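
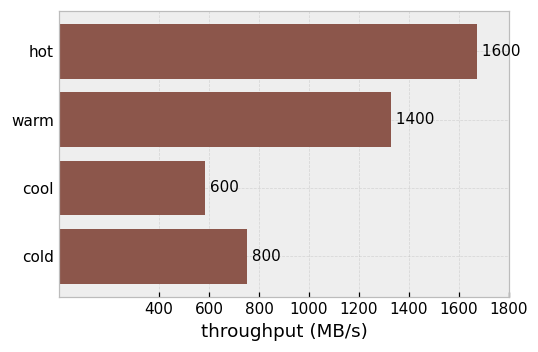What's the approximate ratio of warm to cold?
warm ≈ 1400, cold ≈ 800; 1400/800 ≈ 1.75.

≈ 1.75×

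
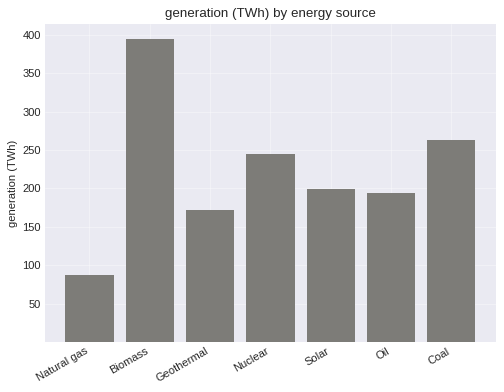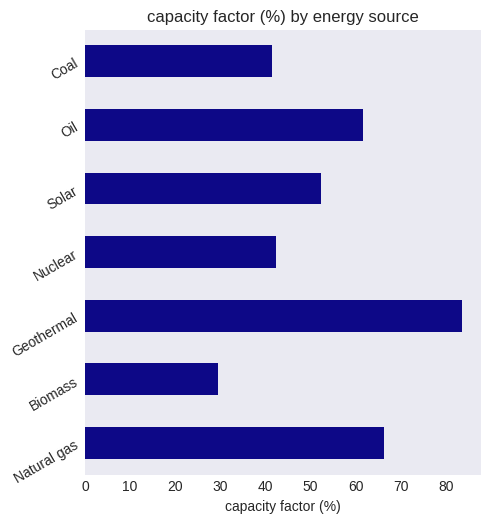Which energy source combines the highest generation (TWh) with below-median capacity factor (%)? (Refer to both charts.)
Chart 2 median capacity factor (%) ≈ 50; below-median energy sources: Biomass, Nuclear, Coal. Among those, Biomass has the highest generation (TWh) (≈ 400).

Biomass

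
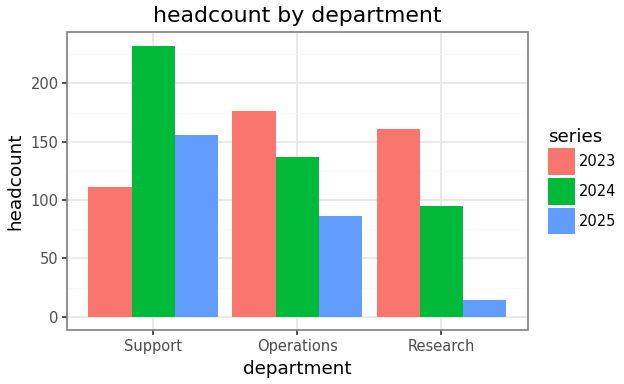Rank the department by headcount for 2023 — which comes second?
Research

Top 3 for 2023: Operations ≈ 180, Research ≈ 160, Support ≈ 120.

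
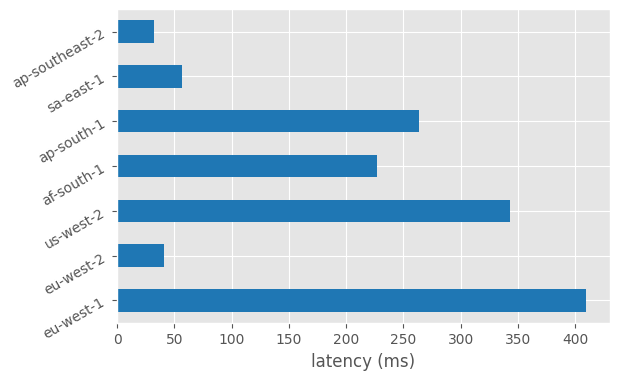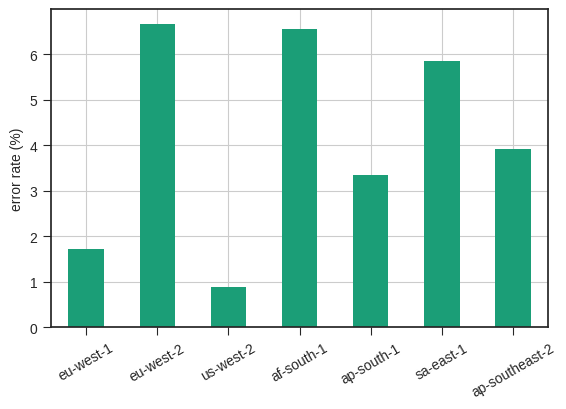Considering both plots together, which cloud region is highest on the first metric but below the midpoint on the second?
Chart 2 median error rate (%) ≈ 4; below-median cloud regions: eu-west-1, us-west-2, ap-south-1. Among those, eu-west-1 has the highest latency (ms) (≈ 400).

eu-west-1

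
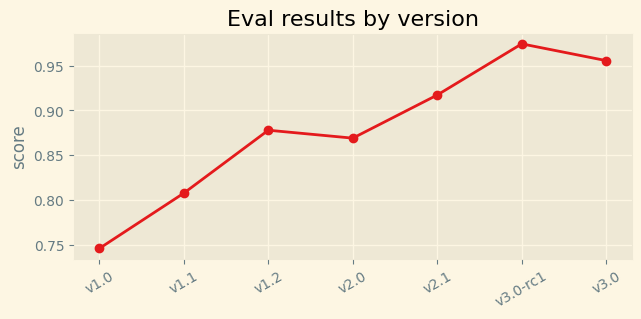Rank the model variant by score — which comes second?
v3.0

Top 3: v3.0-rc1 ≈ 0.98, v3.0 ≈ 0.96, v2.1 ≈ 0.92.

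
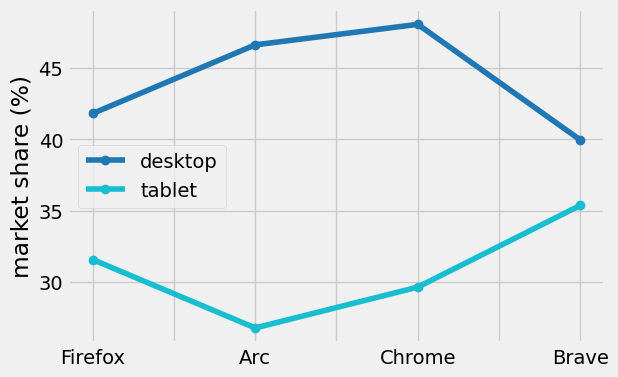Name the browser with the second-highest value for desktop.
Arc

Top 3 for desktop: Chrome ≈ 48, Arc ≈ 46, Firefox ≈ 42.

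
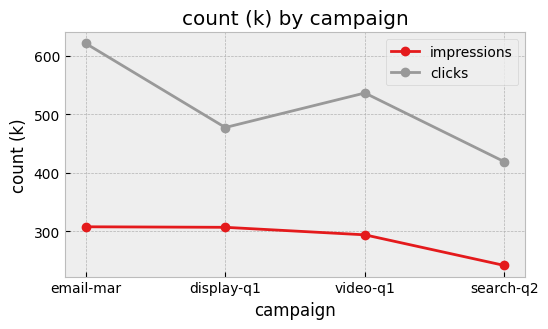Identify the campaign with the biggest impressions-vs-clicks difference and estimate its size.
email-mar: impressions ≈ 300, clicks ≈ 600 → gap ≈ 300. Next-largest (video-q1) is only ≈ 250.

email-mar, ≈ 300 k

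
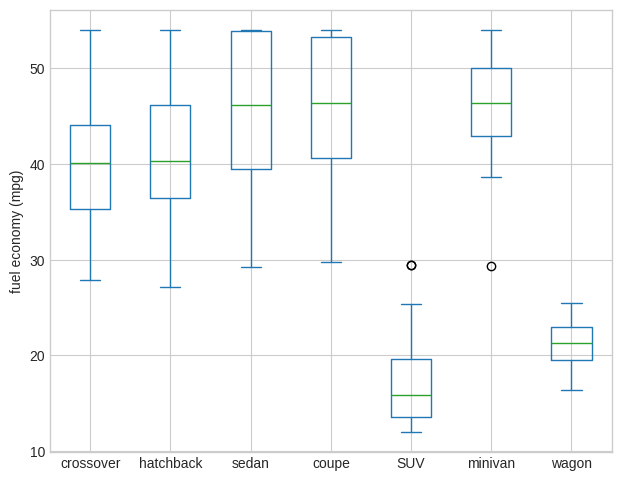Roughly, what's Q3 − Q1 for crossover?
Q3 ≈ 45, Q1 ≈ 35; IQR ≈ 10.

≈ 10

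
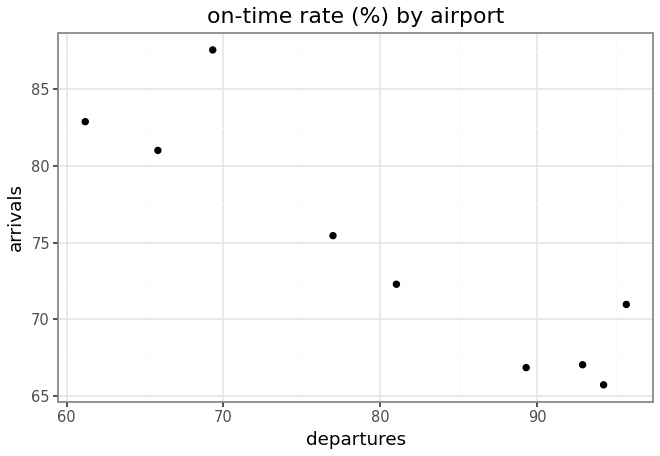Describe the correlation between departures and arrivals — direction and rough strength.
Points are negatively correlated; strong (|r| ≈ 0.9).

negative, strong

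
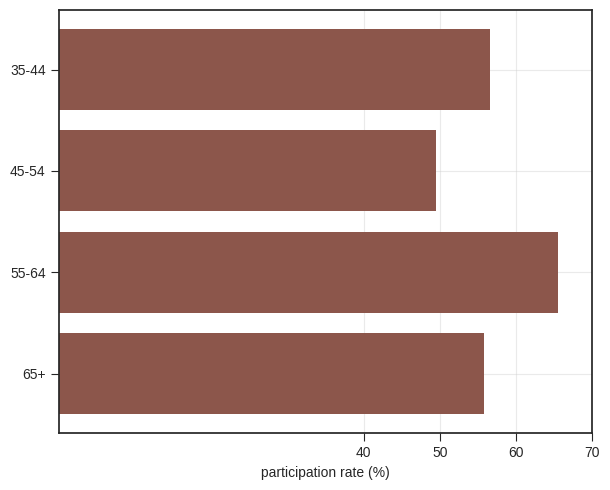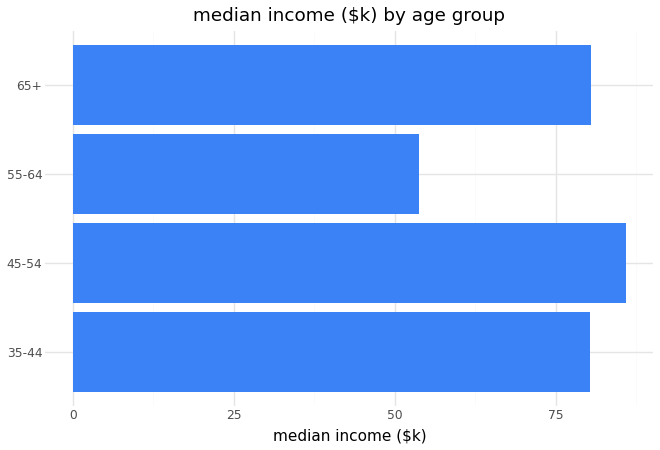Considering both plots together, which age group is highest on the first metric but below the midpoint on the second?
55-64

Chart 2 median median income ($k) ≈ 80; below-median age groups: 35-44, 55-64. Among those, 55-64 has the highest participation rate (%) (≈ 70).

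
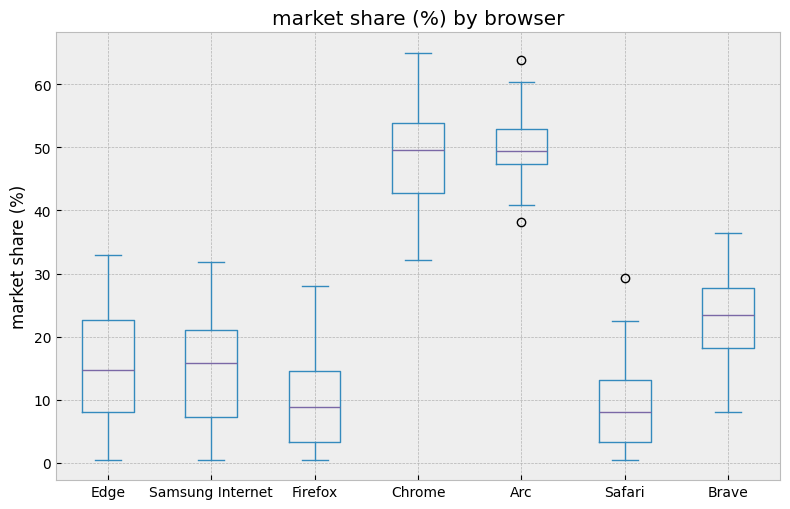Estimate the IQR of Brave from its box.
≈ 10

Q3 ≈ 30, Q1 ≈ 20; IQR ≈ 10.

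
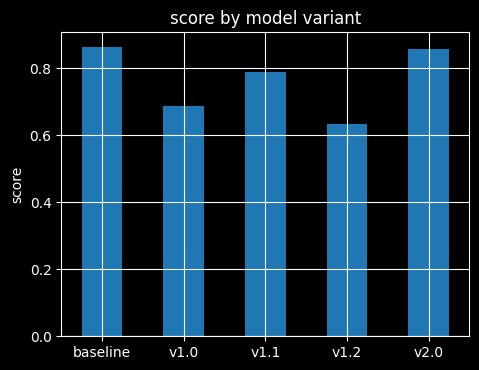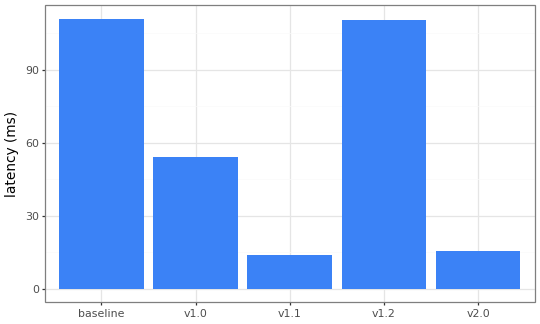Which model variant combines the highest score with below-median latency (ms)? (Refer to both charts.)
Chart 2 median latency (ms) ≈ 60; below-median model variants: v1.1, v2.0. Among those, v2.0 has the highest score (≈ 0.9).

v2.0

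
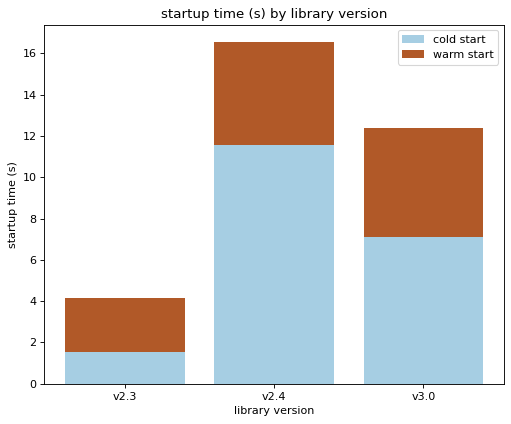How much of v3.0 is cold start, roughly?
≈ 8

cold start top ≈ 8, bottom ≈ 0; segment ≈ 8.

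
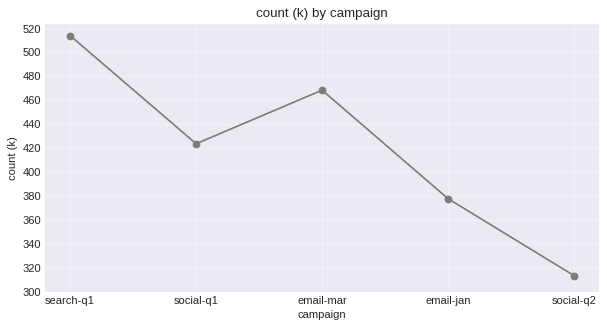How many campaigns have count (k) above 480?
Above 480: search-q1.

1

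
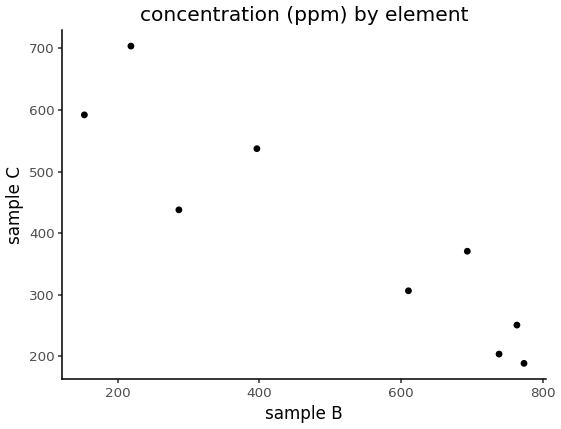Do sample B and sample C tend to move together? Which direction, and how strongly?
Points are negatively correlated; strong (|r| ≈ 0.9).

negative, strong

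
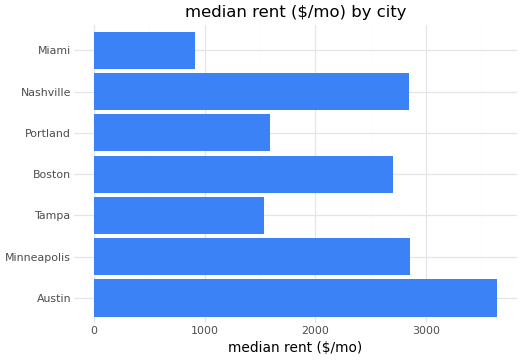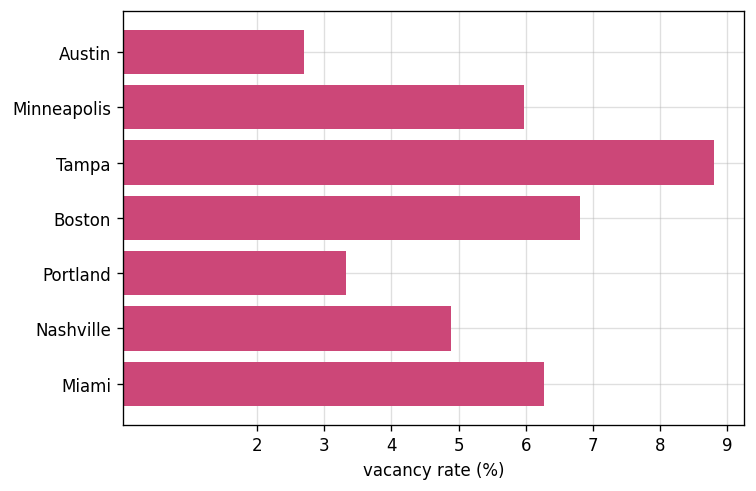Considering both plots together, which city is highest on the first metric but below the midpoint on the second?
Chart 2 median vacancy rate (%) ≈ 6; below-median cities: Austin, Portland, Nashville. Among those, Austin has the highest median rent ($/mo) (≈ 3500).

Austin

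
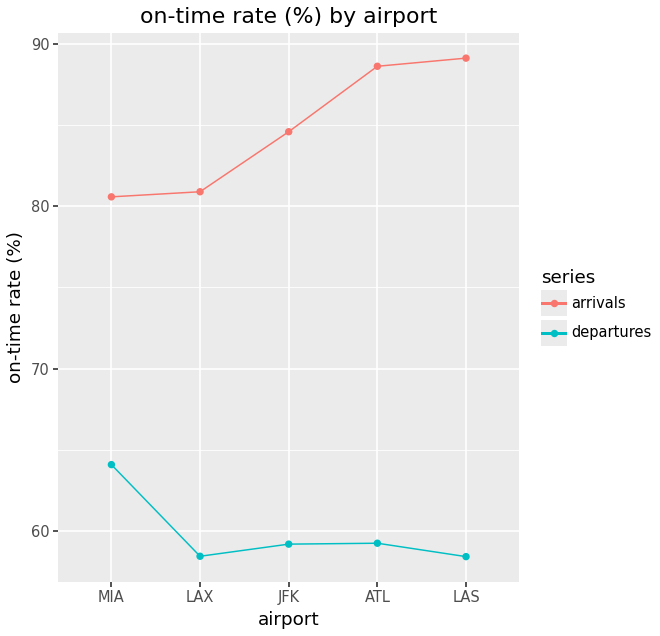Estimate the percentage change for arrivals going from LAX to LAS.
≈ +12.5%

LAX ≈ 80, LAS ≈ 90; (90 − 80) / 80 ≈ +12.5%.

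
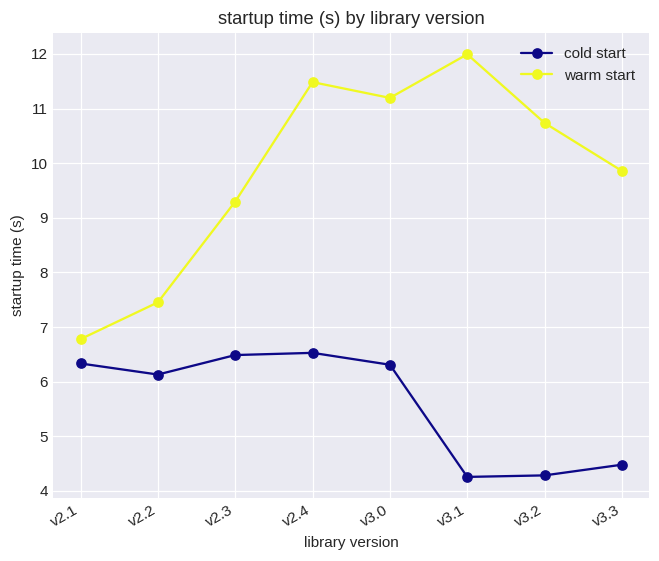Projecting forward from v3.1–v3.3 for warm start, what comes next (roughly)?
≈ 9

Last three: 12, 11, 10 → slope ≈ -1/step → next ≈ 9.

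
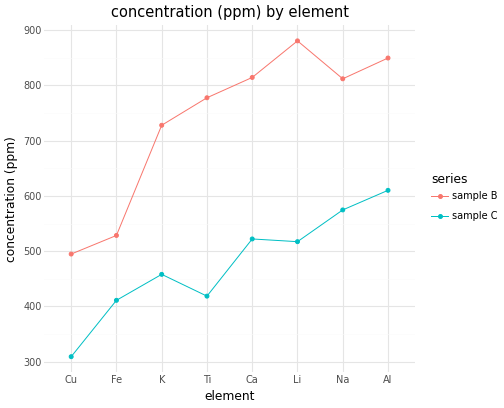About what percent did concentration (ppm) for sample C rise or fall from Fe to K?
≈ +12.5%

Fe ≈ 400, K ≈ 450; (450 − 400) / 400 ≈ +12.5%.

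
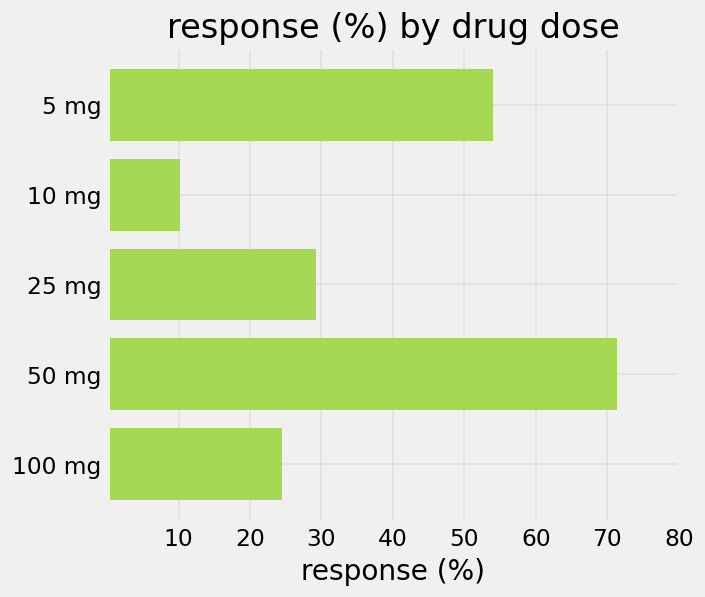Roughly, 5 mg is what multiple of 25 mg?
5 mg ≈ 50, 25 mg ≈ 30; 50/30 ≈ 1.67.

≈ 1.67×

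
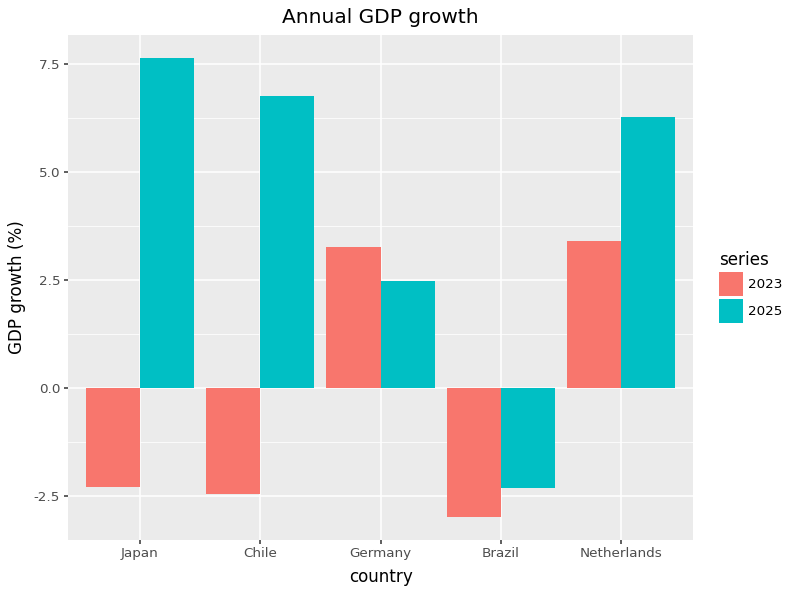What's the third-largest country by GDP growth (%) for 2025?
Netherlands

Top 4 for 2025: Japan ≈ 8, Chile ≈ 7, Netherlands ≈ 6, Germany ≈ 2.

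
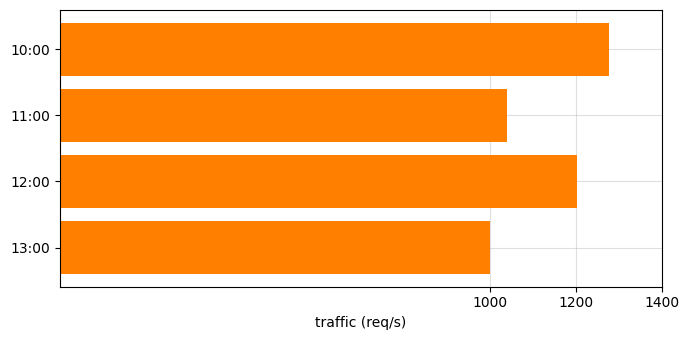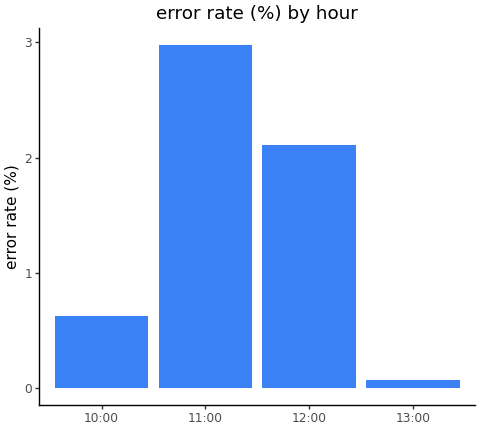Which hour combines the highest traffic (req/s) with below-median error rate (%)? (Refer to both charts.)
10:00

Chart 2 median error rate (%) ≈ 1.5; below-median hours: 10:00, 13:00. Among those, 10:00 has the highest traffic (req/s) (≈ 1200).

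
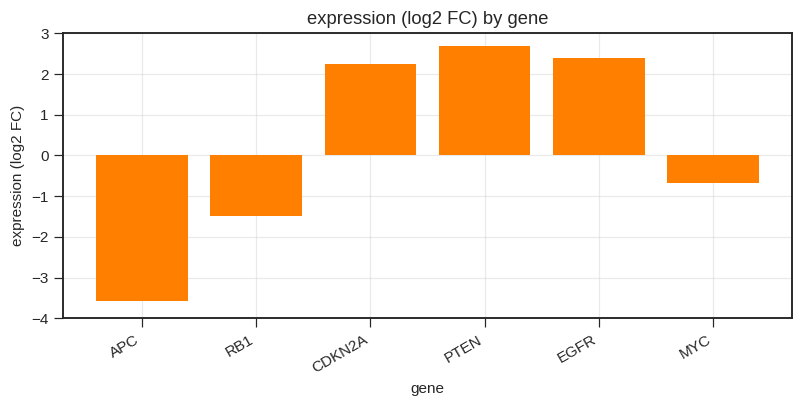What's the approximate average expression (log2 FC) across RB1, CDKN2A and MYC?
≈ 0

(-1 + 2 + -1) / 3 ≈ 0.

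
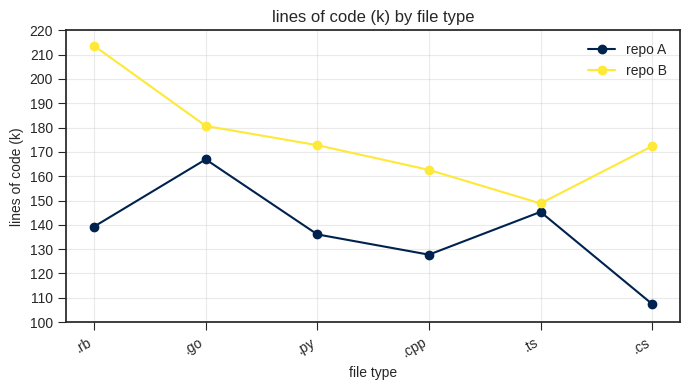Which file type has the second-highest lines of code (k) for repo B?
Top 3 for repo B: .rb ≈ 210, .go ≈ 180, .py ≈ 170.

.go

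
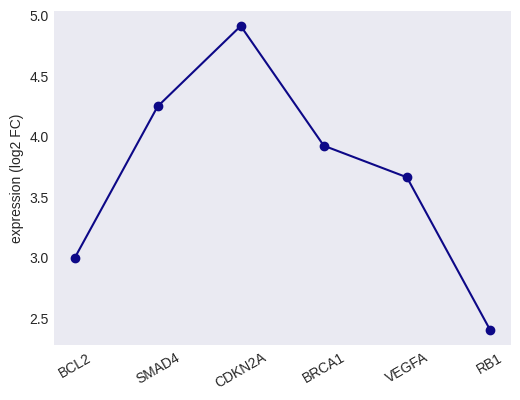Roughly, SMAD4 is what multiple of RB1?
SMAD4 ≈ 4.0, RB1 ≈ 2.5; 4.0/2.5 ≈ 1.6.

≈ 1.6×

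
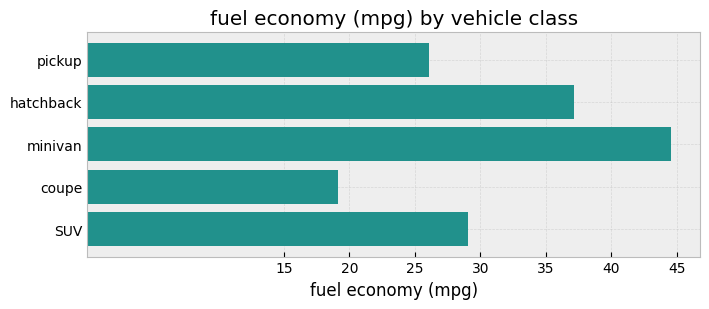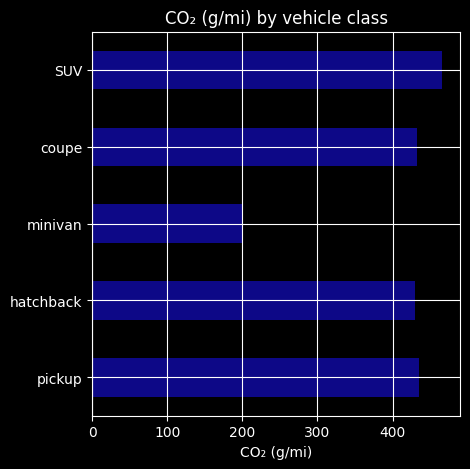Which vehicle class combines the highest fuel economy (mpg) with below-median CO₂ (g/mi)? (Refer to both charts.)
minivan

Chart 2 median CO₂ (g/mi) ≈ 450; below-median vehicle classes: hatchback, minivan. Among those, minivan has the highest fuel economy (mpg) (≈ 45).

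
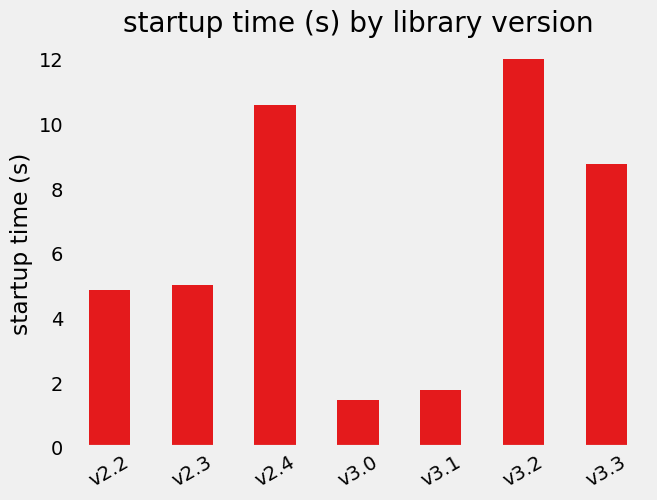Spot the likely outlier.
v3.2

v3.2 ≈ 12; the rest sit between ≈ 1 and ≈ 11.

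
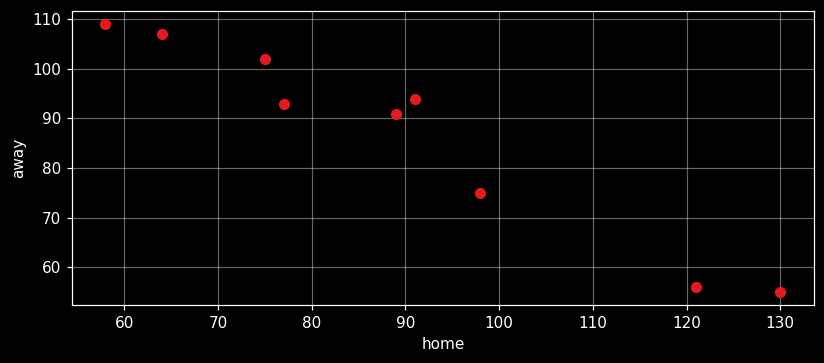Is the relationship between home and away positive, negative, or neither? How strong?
negative, strong

Points are negatively correlated; strong (|r| ≈ 1.0).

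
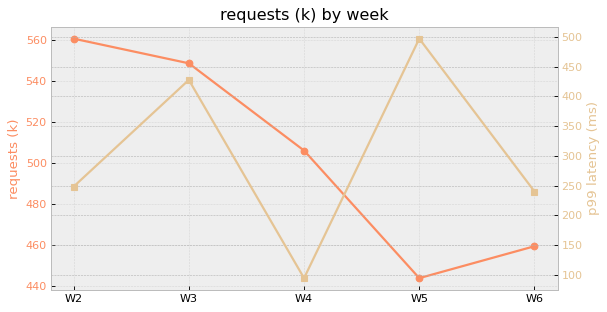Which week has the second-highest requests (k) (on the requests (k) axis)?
W3

Top 3 (on the requests (k) axis): W2 ≈ 560, W3 ≈ 550, W4 ≈ 510.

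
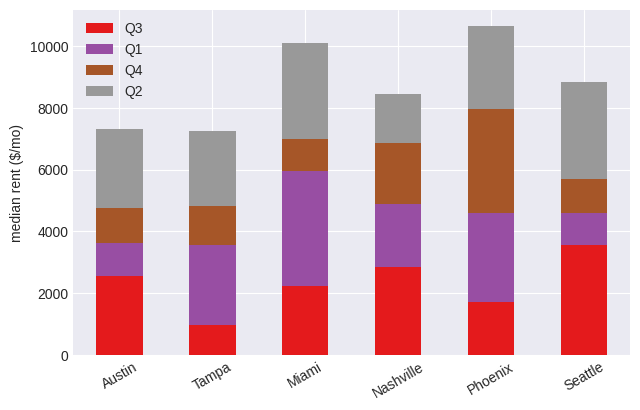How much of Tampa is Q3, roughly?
≈ 1000

Q3 top ≈ 1000, bottom ≈ 0; segment ≈ 1000.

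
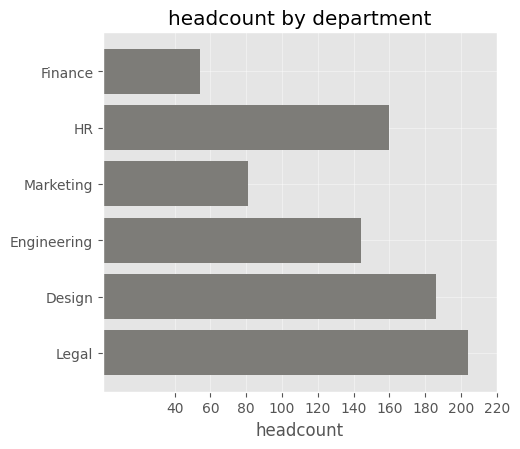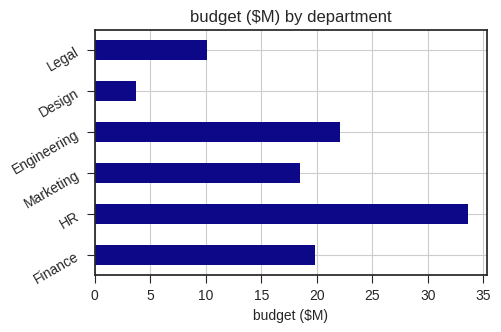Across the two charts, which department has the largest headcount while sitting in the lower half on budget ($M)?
Legal

Chart 2 median budget ($M) ≈ 20; below-median departments: Marketing, Design, Legal. Among those, Legal has the highest headcount (≈ 200).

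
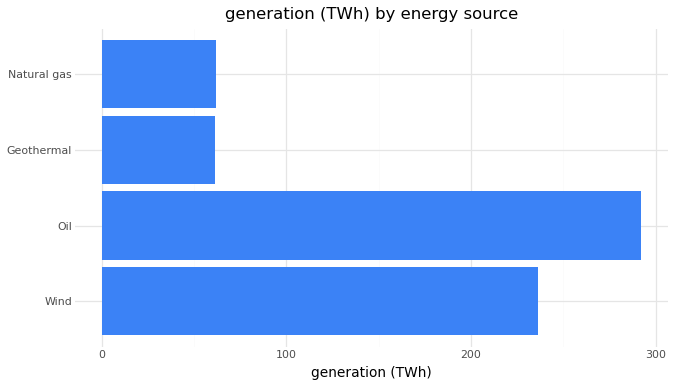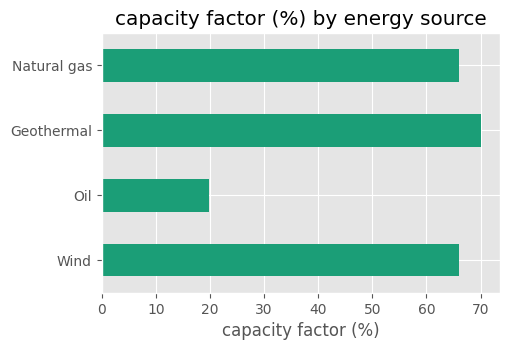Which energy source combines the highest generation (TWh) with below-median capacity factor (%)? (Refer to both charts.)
Oil

Chart 2 median capacity factor (%) ≈ 70; below-median energy sources: Wind, Oil. Among those, Oil has the highest generation (TWh) (≈ 300).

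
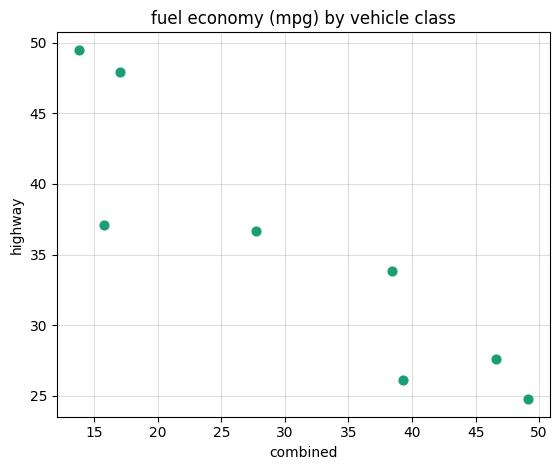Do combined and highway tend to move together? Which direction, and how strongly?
Points are negatively correlated; strong (|r| ≈ 0.9).

negative, strong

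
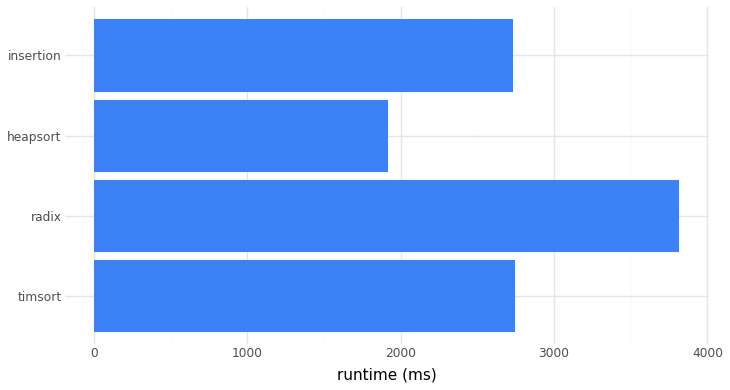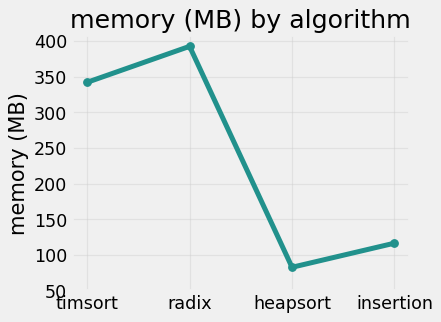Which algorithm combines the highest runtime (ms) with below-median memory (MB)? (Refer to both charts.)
insertion

Chart 2 median memory (MB) ≈ 250; below-median algorithms: heapsort, insertion. Among those, insertion has the highest runtime (ms) (≈ 2500).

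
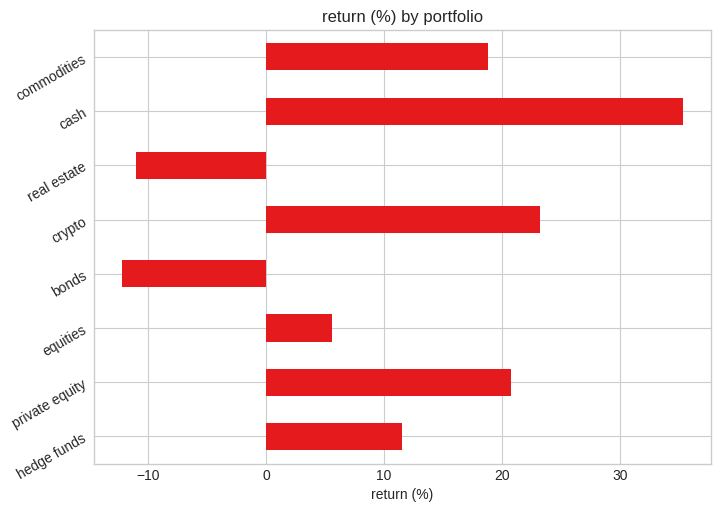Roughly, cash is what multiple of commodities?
≈ 1.75×

cash ≈ 35, commodities ≈ 20; 35/20 ≈ 1.75.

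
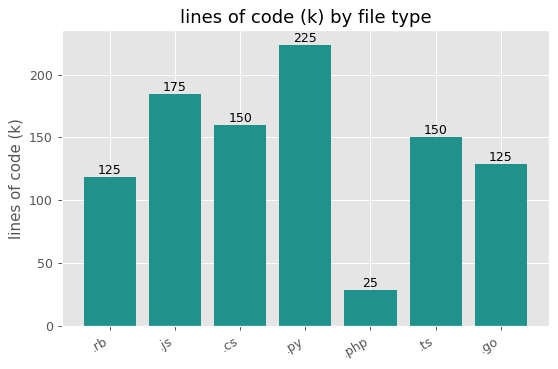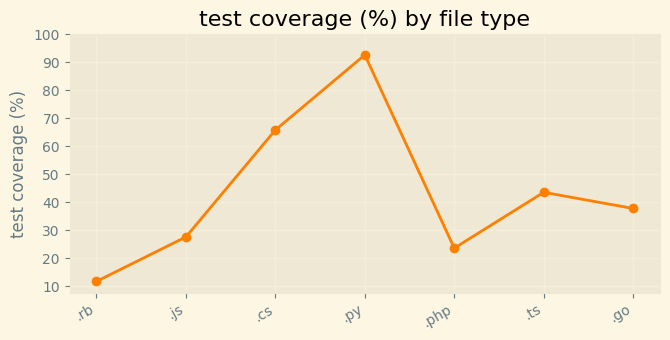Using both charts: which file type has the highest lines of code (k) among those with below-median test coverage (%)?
.js

Chart 2 median test coverage (%) ≈ 40; below-median file types: .rb, .js, .php. Among those, .js has the highest lines of code (k) (≈ 175).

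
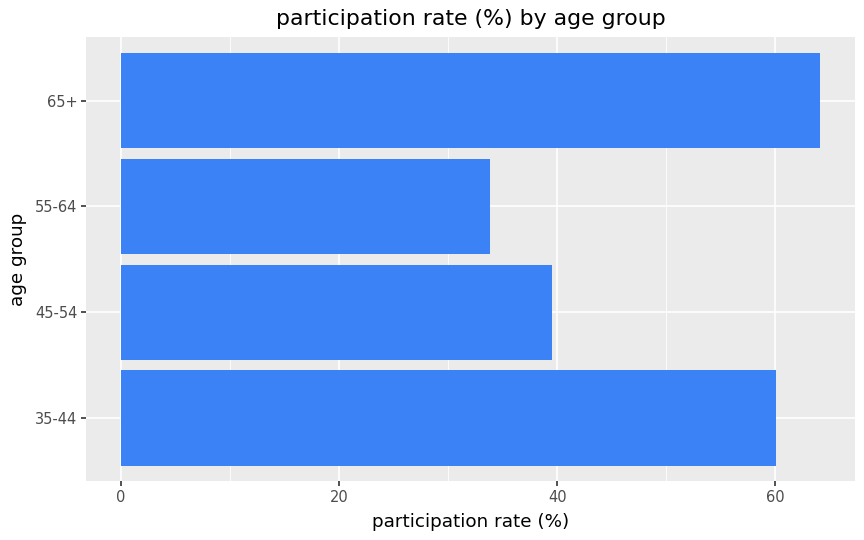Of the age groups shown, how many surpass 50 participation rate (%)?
2

Above 50: 35-44, 65+.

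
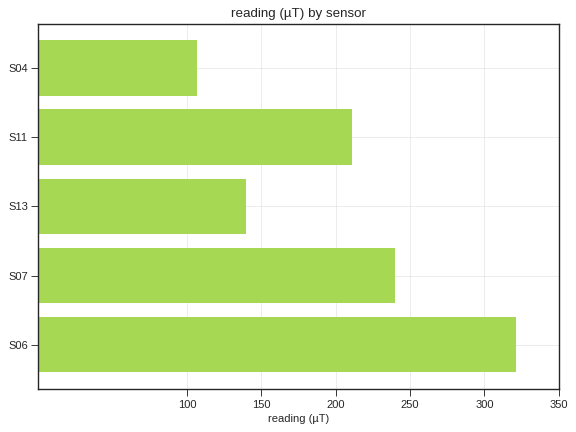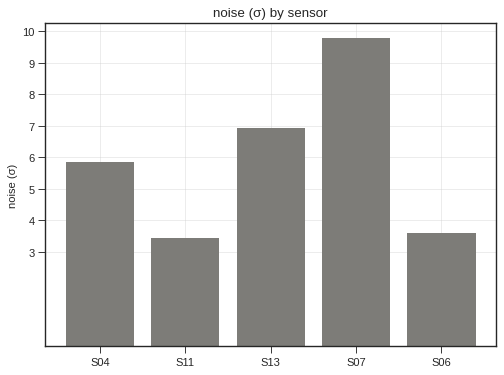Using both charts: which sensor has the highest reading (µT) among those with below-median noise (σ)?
S06

Chart 2 median noise (σ) ≈ 6; below-median sensors: S11, S06. Among those, S06 has the highest reading (µT) (≈ 300).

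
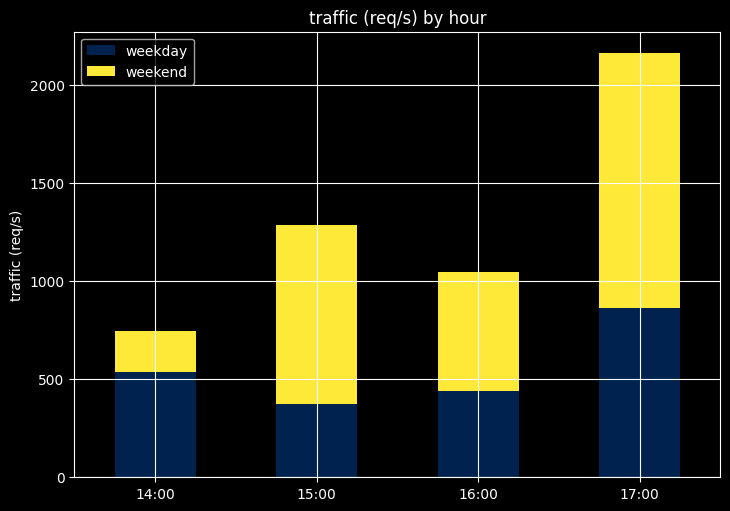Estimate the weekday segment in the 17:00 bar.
weekday top ≈ 800, bottom ≈ 0; segment ≈ 800.

≈ 800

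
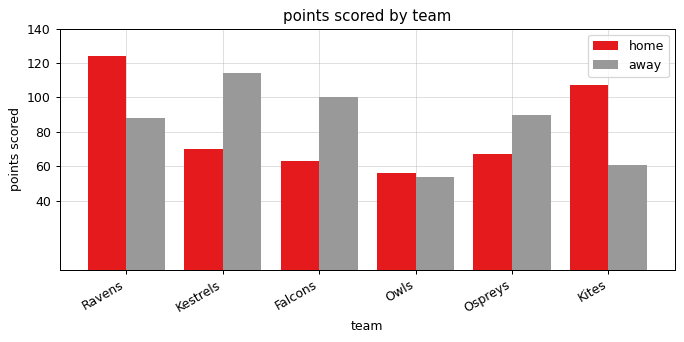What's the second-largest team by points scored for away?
Falcons

Top 3 for away: Kestrels ≈ 120, Falcons ≈ 100, Ospreys ≈ 80.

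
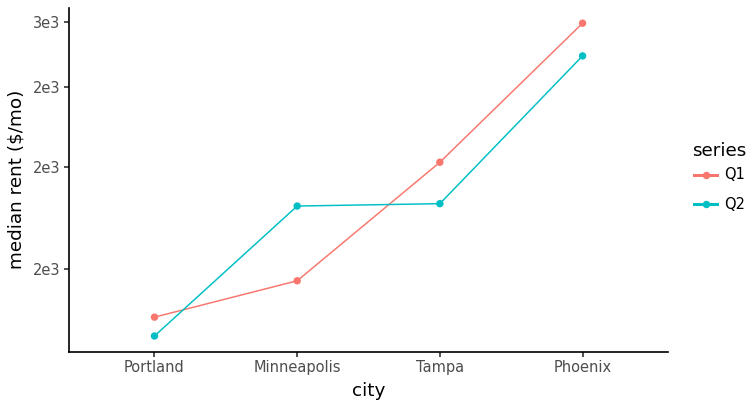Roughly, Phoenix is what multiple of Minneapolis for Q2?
Phoenix ≈ 2800, Minneapolis ≈ 1800; 2800/1800 ≈ 1.56.

≈ 1.56×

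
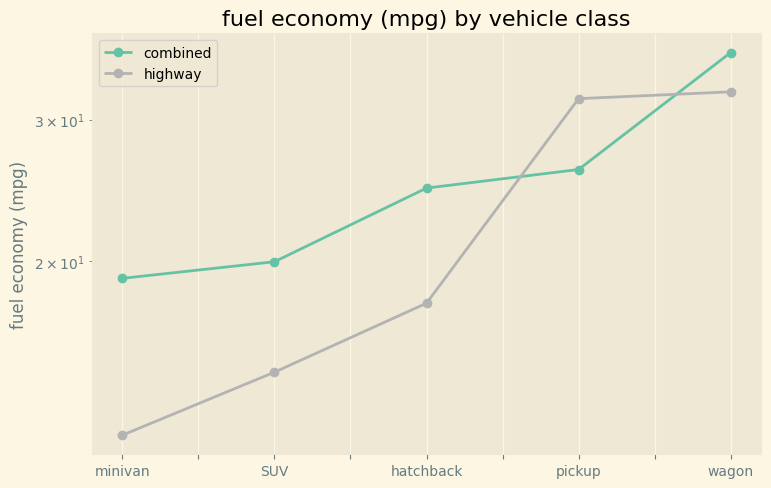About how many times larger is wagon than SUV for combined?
wagon ≈ 35, SUV ≈ 20; 35/20 ≈ 1.75.

≈ 1.75×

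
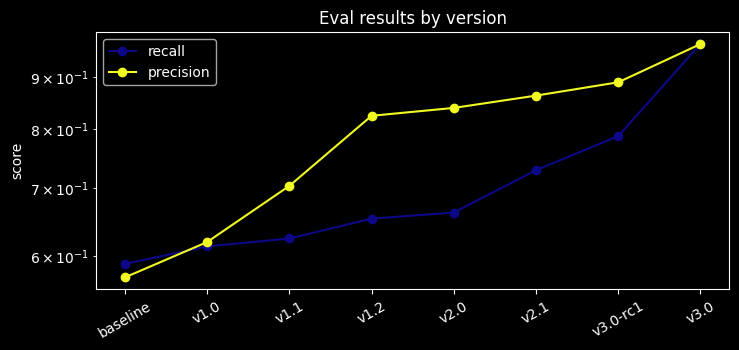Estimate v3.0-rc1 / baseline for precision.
≈ 1.64×

v3.0-rc1 ≈ 0.90, baseline ≈ 0.55; 0.90/0.55 ≈ 1.64.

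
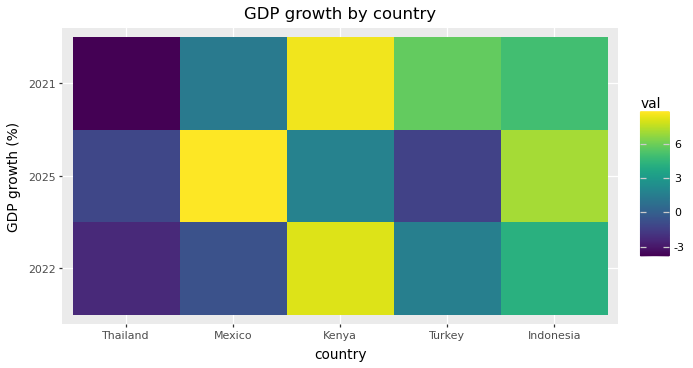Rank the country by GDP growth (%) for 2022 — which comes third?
Turkey

Top 4 for 2022: Kenya ≈ 8, Indonesia ≈ 4, Turkey ≈ 2, Mexico ≈ 0.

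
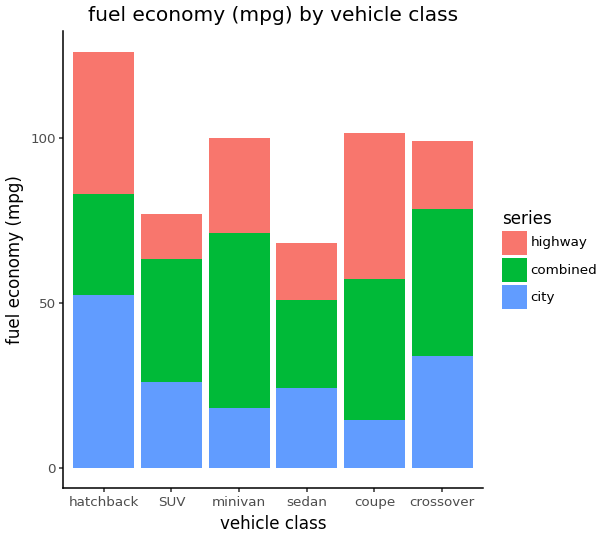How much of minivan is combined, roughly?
combined top ≈ 80, bottom ≈ 20; segment ≈ 60.

≈ 60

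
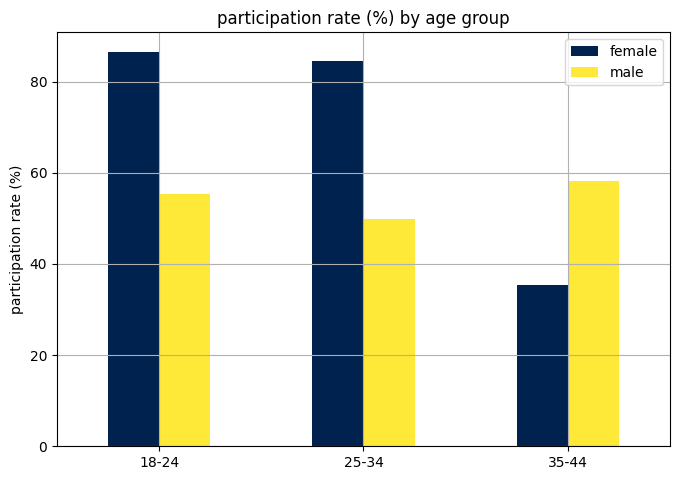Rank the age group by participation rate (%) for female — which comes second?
Top 3 for female: 18-24 ≈ 90, 25-34 ≈ 80, 35-44 ≈ 40.

25-34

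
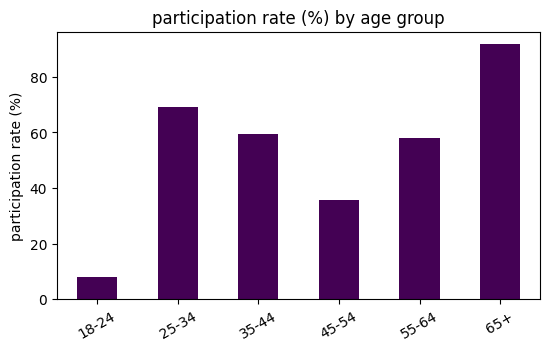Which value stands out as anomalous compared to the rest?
18-24 ≈ 10; the rest sit between ≈ 40 and ≈ 90.

18-24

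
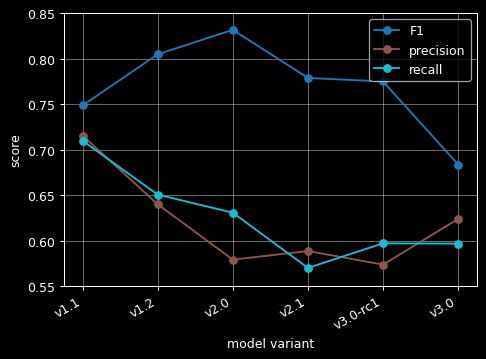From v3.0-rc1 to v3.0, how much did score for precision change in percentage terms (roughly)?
≈ +9.1%

v3.0-rc1 ≈ 0.55, v3.0 ≈ 0.60; (0.60 − 0.55) / 0.55 ≈ +9.1%.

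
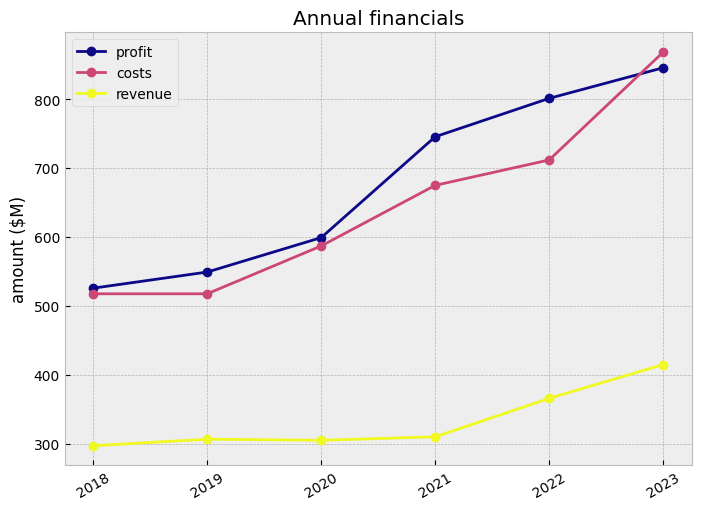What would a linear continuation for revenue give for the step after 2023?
≈ 450

Last three: 300, 350, 400 → slope ≈ 50/step → next ≈ 450.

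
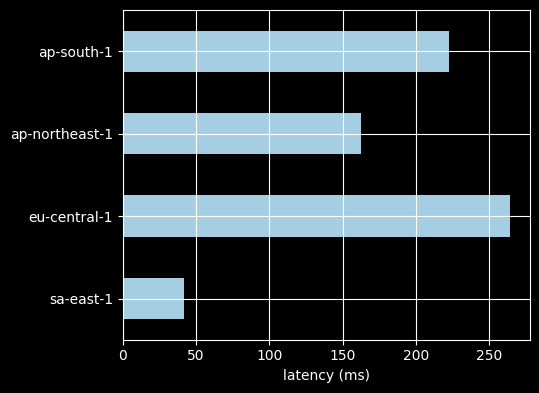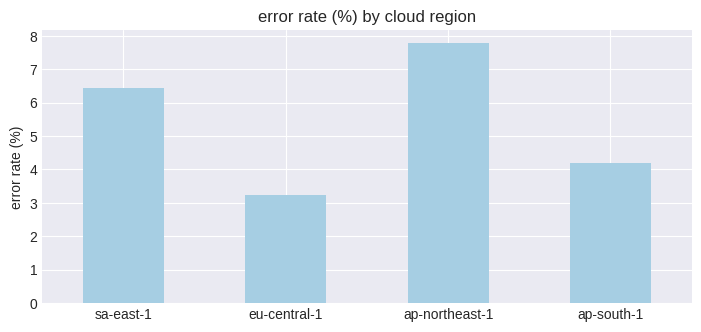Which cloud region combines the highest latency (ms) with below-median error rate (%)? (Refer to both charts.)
Chart 2 median error rate (%) ≈ 5; below-median cloud regions: eu-central-1, ap-south-1. Among those, eu-central-1 has the highest latency (ms) (≈ 275).

eu-central-1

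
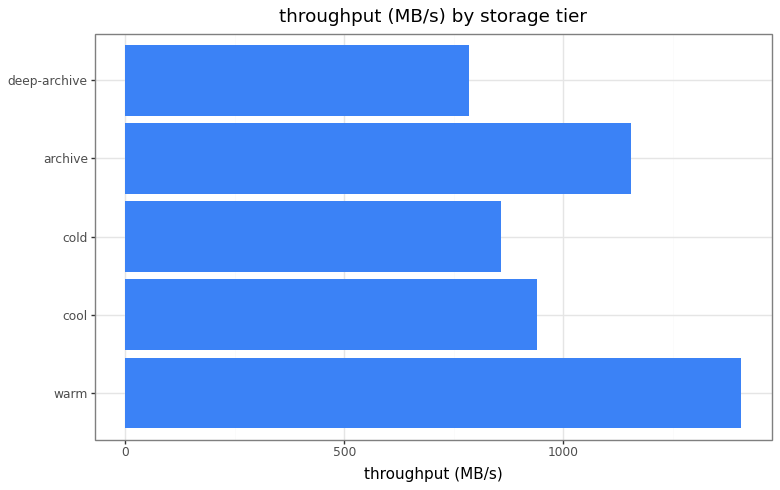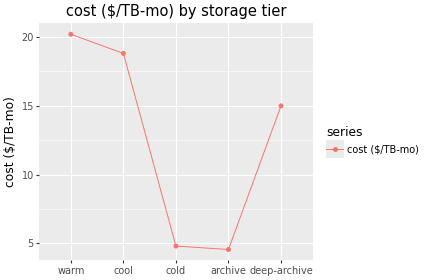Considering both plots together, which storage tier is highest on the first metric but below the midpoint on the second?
archive

Chart 2 median cost ($/TB-mo) ≈ 14; below-median storage tiers: cold, archive. Among those, archive has the highest throughput (MB/s) (≈ 1200).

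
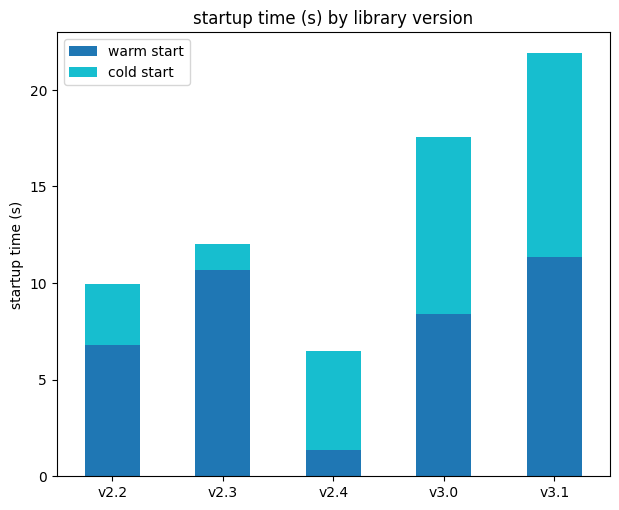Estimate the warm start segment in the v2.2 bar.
≈ 6

warm start top ≈ 6, bottom ≈ 0; segment ≈ 6.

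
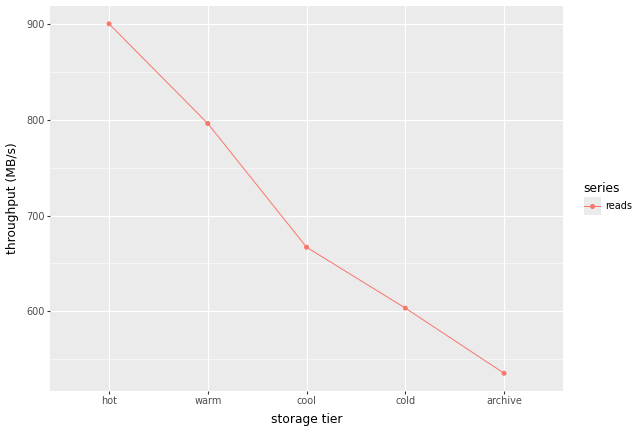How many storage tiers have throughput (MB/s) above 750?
Above 750: hot, warm.

2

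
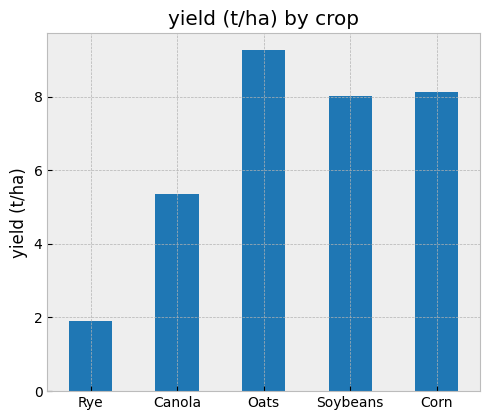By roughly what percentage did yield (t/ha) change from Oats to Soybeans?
Oats ≈ 9, Soybeans ≈ 8; (8 − 9) / 9 ≈ -11.1%.

≈ -11.1%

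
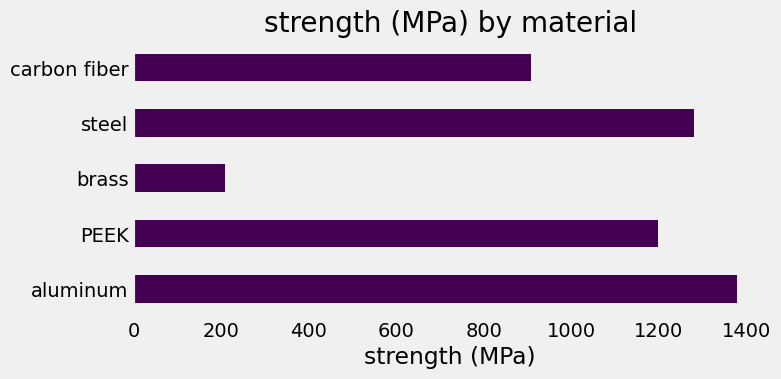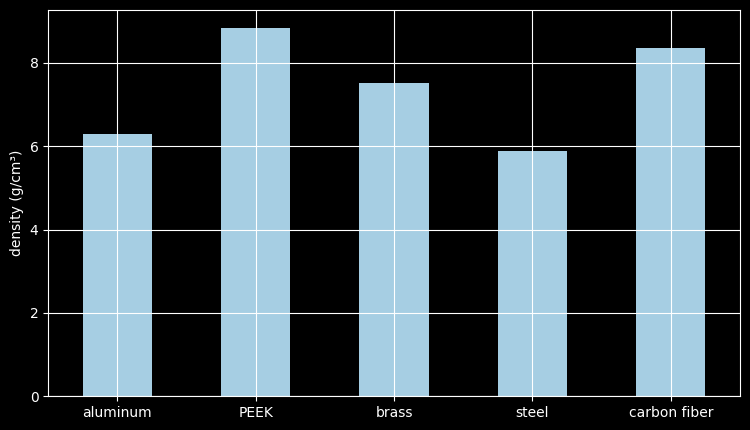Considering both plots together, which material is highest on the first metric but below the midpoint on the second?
aluminum

Chart 2 median density (g/cm³) ≈ 8; below-median materials: aluminum, steel. Among those, aluminum has the highest strength (MPa) (≈ 1400).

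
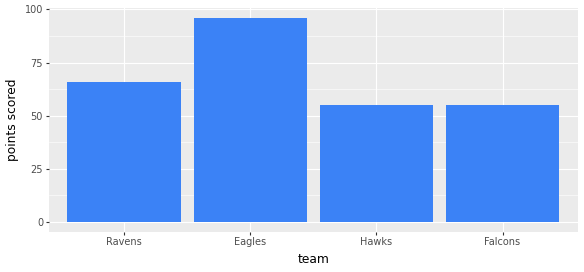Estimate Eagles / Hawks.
≈ 1.67×

Eagles ≈ 100, Hawks ≈ 60; 100/60 ≈ 1.67.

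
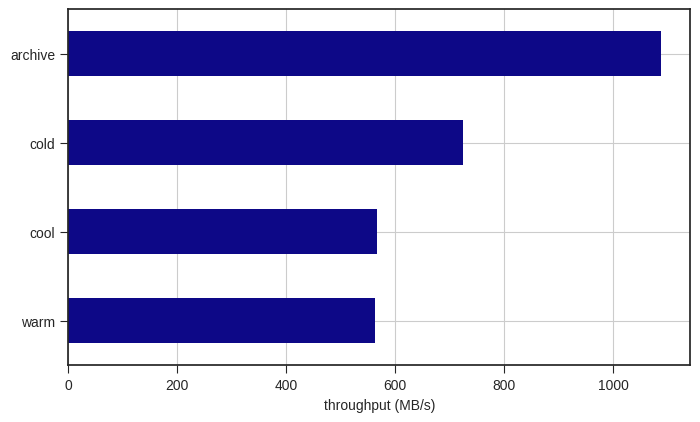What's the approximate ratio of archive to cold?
≈ 1.57×

archive ≈ 1100, cold ≈ 700; 1100/700 ≈ 1.57.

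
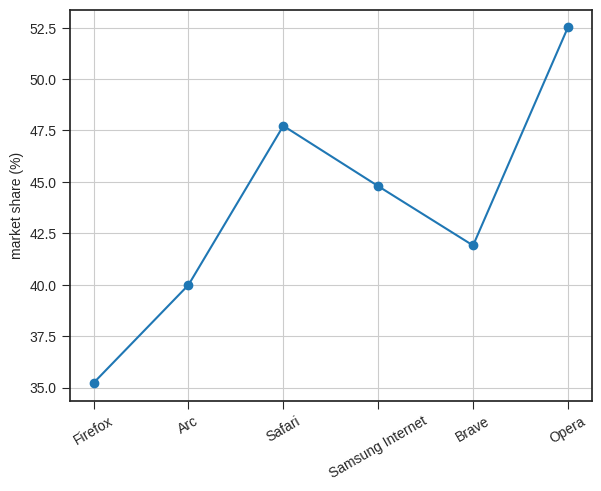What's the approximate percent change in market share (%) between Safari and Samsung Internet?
Safari ≈ 48, Samsung Internet ≈ 44; (44 − 48) / 48 ≈ -8.3%.

≈ -8.3%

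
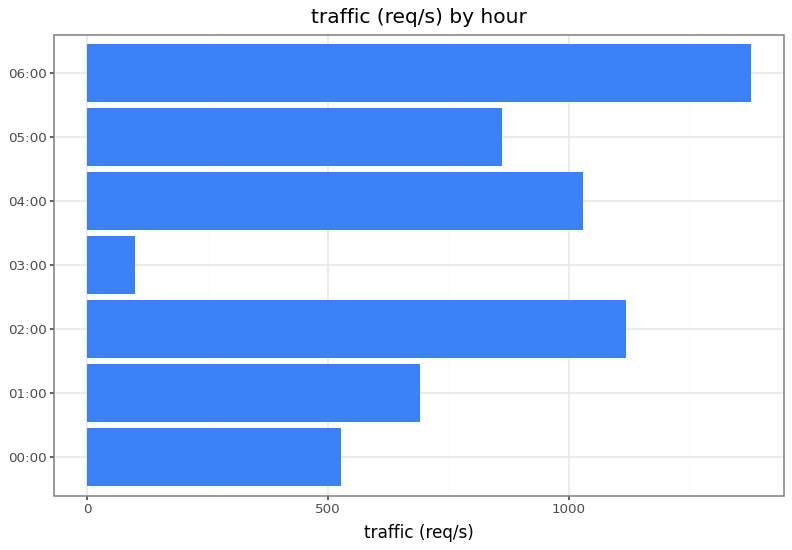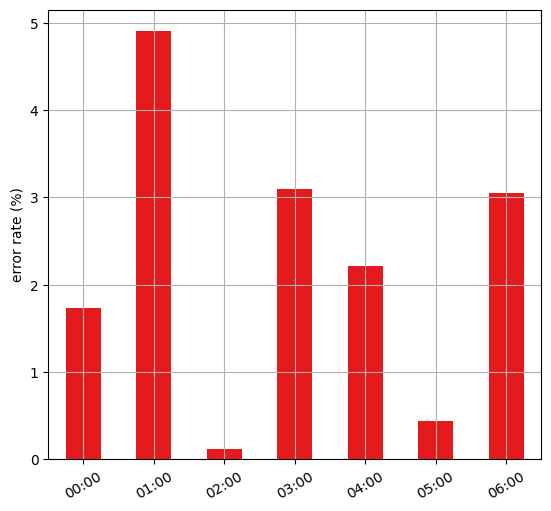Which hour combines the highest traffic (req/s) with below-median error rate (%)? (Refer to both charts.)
02:00

Chart 2 median error rate (%) ≈ 2; below-median hours: 00:00, 02:00, 05:00. Among those, 02:00 has the highest traffic (req/s) (≈ 1200).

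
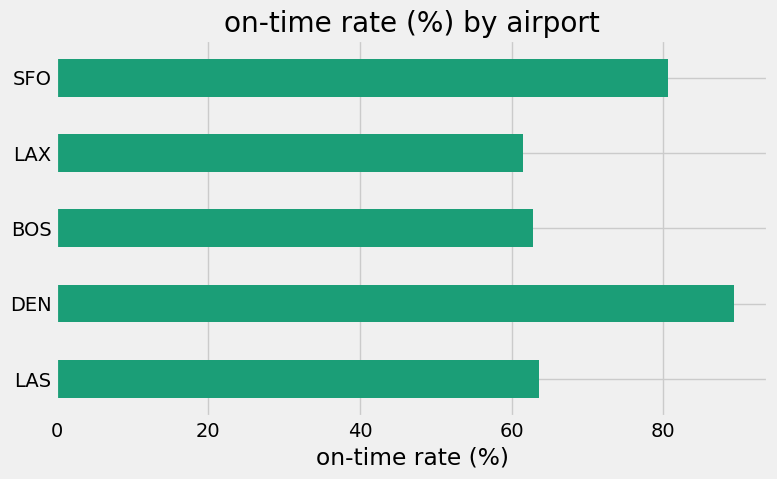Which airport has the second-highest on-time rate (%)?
Top 3: DEN ≈ 90, SFO ≈ 80, LAS ≈ 60.

SFO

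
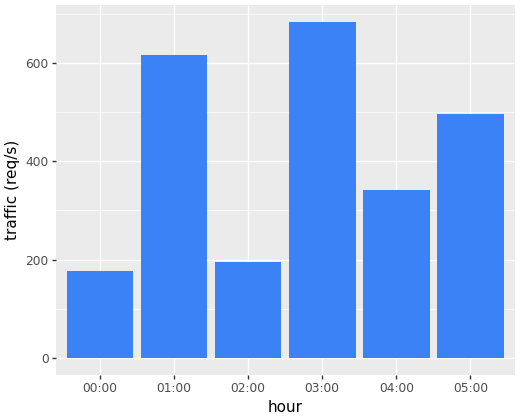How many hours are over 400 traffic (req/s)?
Above 400: 01:00, 03:00, 05:00.

3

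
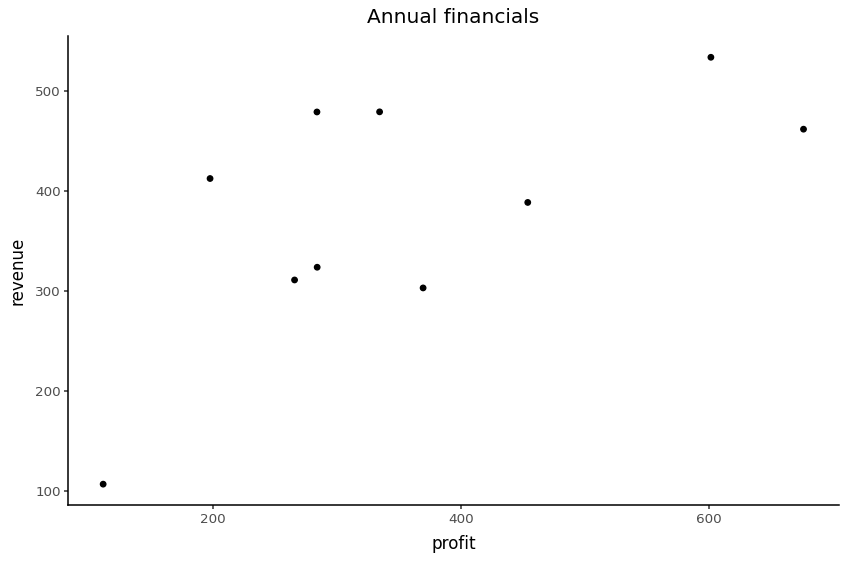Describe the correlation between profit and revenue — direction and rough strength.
positive, moderate

Points are positively correlated; moderate (|r| ≈ 0.6).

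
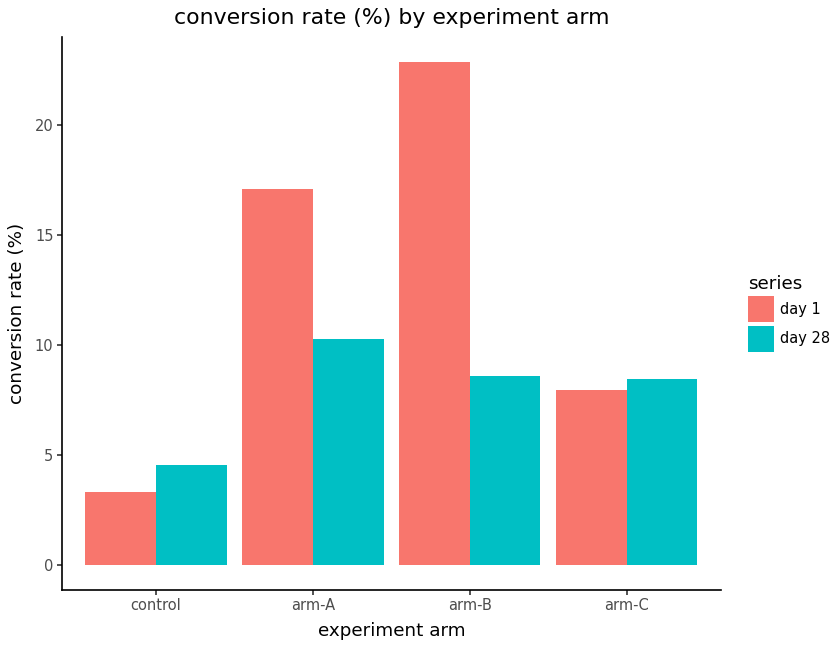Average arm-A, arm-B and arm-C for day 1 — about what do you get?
(18 + 22 + 8) / 3 ≈ 16.

≈ 16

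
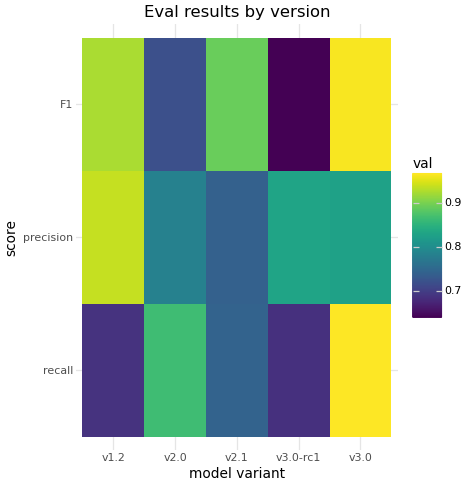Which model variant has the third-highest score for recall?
v2.1

Top 4 for recall: v3.0 ≈ 0.95, v2.0 ≈ 0.85, v2.1 ≈ 0.75, v1.2 ≈ 0.70.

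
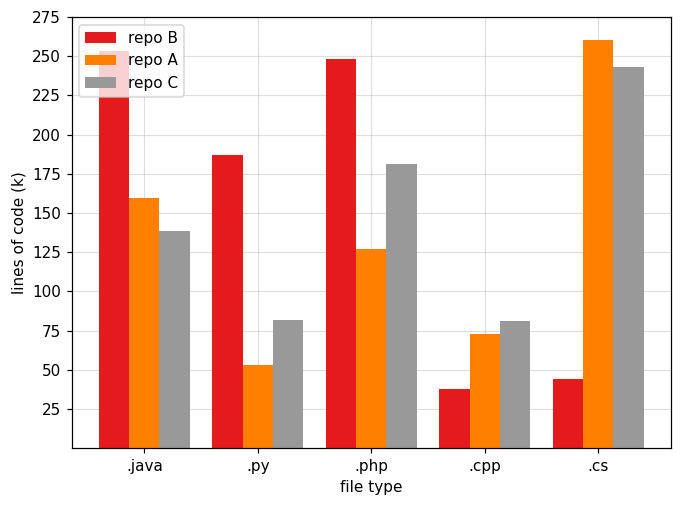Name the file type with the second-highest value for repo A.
Top 3 for repo A: .cs ≈ 250, .java ≈ 150, .php ≈ 125.

.java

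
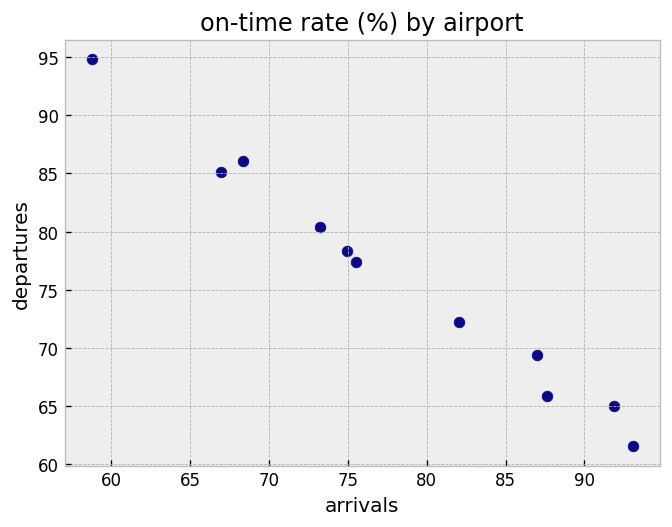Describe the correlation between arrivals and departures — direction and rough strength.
negative, strong

Points are negatively correlated; strong (|r| ≈ 1.0).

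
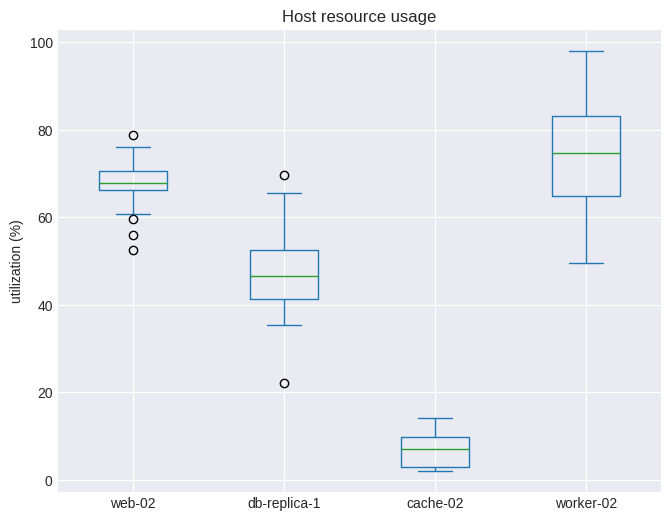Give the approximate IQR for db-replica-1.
Q3 ≈ 50, Q1 ≈ 40; IQR ≈ 10.

≈ 10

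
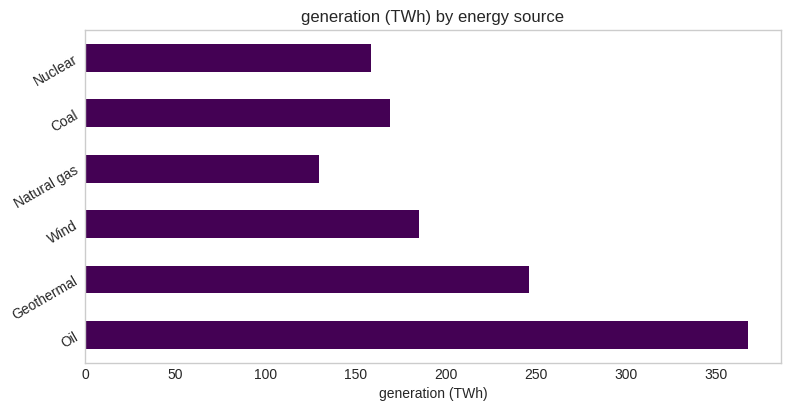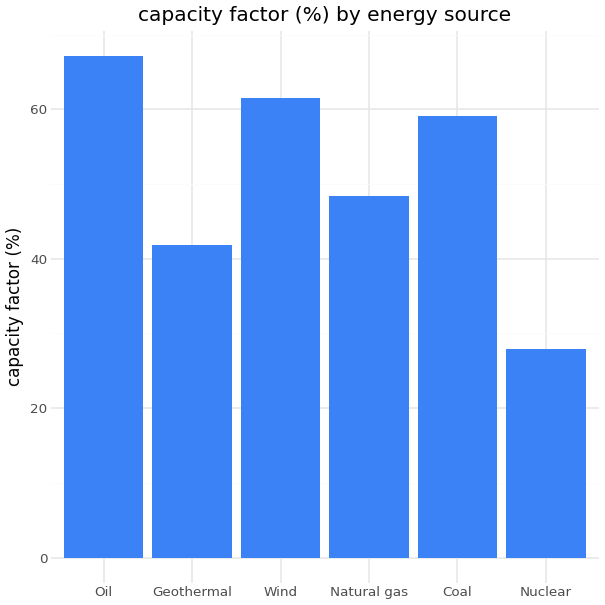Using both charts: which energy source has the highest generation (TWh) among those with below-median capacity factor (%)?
Chart 2 median capacity factor (%) ≈ 50; below-median energy sources: Geothermal, Natural gas, Nuclear. Among those, Geothermal has the highest generation (TWh) (≈ 250).

Geothermal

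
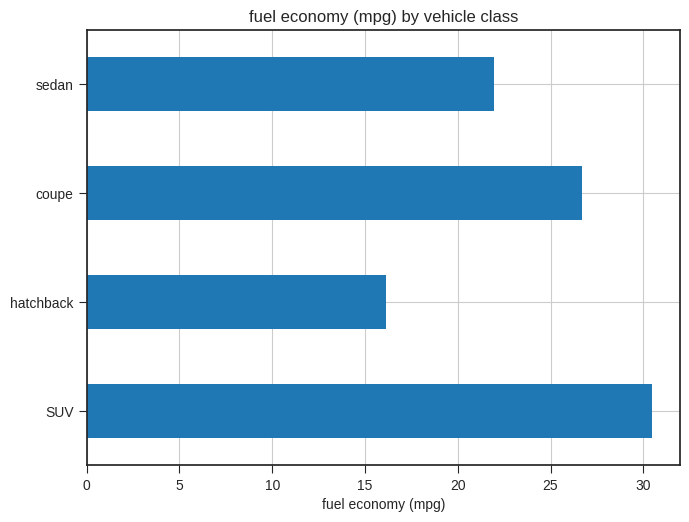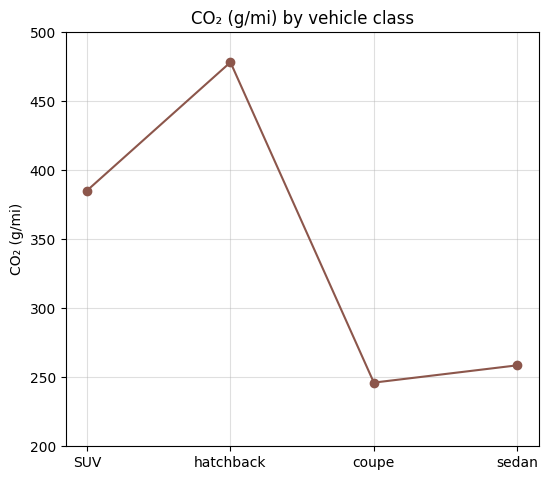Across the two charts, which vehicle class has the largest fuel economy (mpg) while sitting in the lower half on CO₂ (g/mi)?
Chart 2 median CO₂ (g/mi) ≈ 300; below-median vehicle classes: coupe, sedan. Among those, coupe has the highest fuel economy (mpg) (≈ 25).

coupe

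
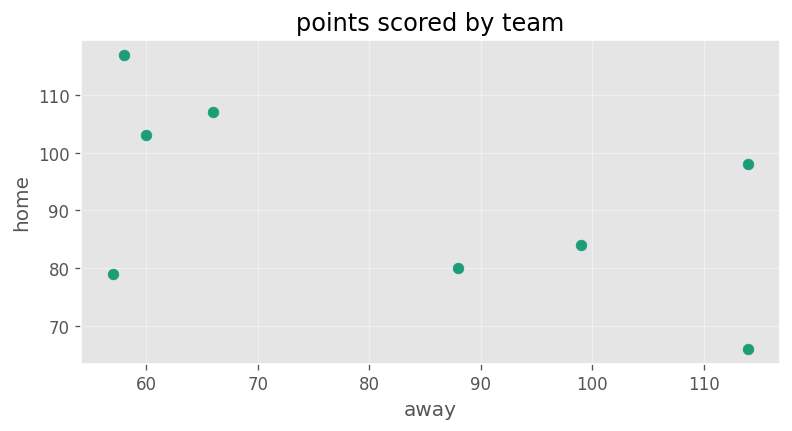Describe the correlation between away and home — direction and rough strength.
Points are negatively correlated; moderate (|r| ≈ 0.5).

negative, moderate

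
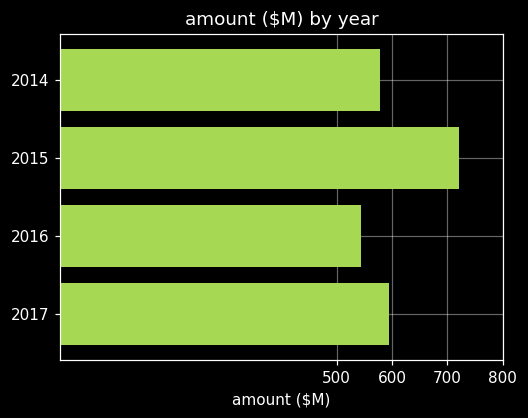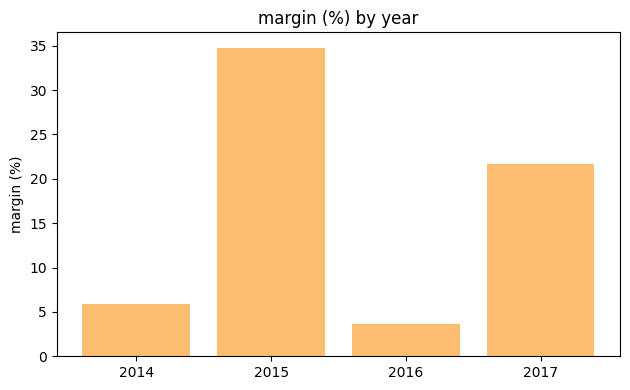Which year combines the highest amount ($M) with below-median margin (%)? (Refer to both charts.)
Chart 2 median margin (%) ≈ 15; below-median years: 2014, 2016. Among those, 2014 has the highest amount ($M) (≈ 600).

2014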